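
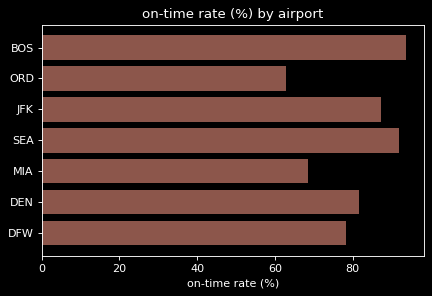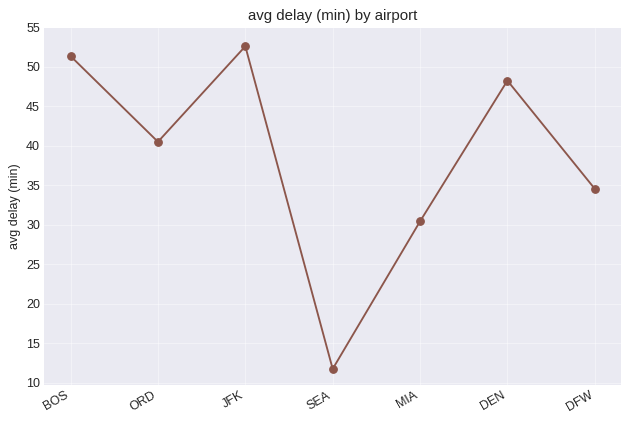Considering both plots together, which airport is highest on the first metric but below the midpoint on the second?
SEA

Chart 2 median avg delay (min) ≈ 40; below-median airports: SEA, MIA, DFW. Among those, SEA has the highest on-time rate (%) (≈ 90).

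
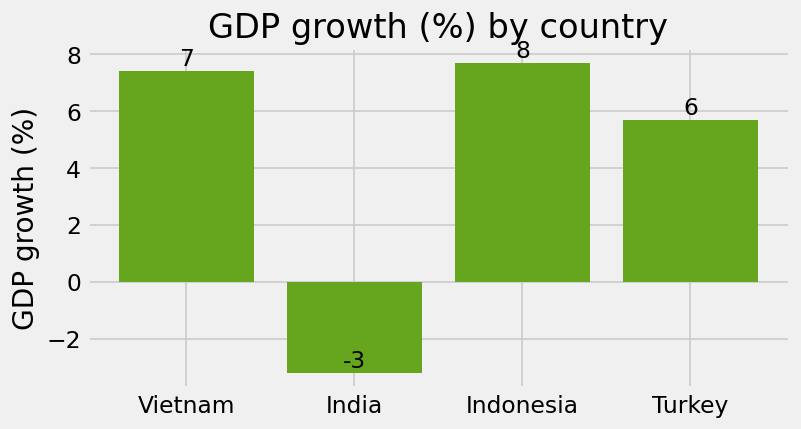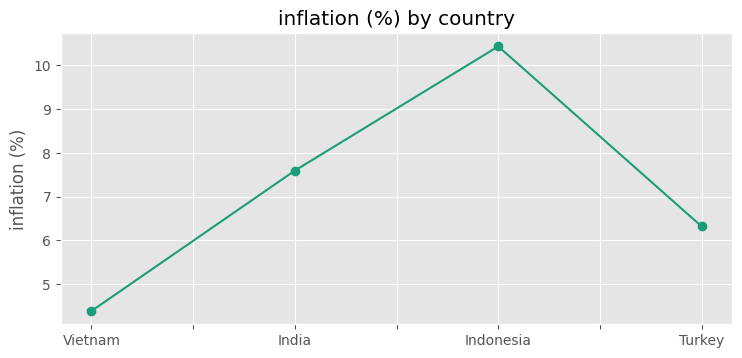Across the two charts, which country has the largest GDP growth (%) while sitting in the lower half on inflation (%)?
Chart 2 median inflation (%) ≈ 7; below-median countries: Vietnam, Turkey. Among those, Vietnam has the highest GDP growth (%) (≈ 7).

Vietnam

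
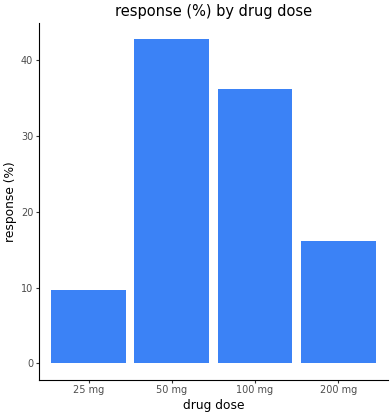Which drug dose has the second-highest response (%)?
100 mg

Top 3: 50 mg ≈ 45, 100 mg ≈ 35, 200 mg ≈ 15.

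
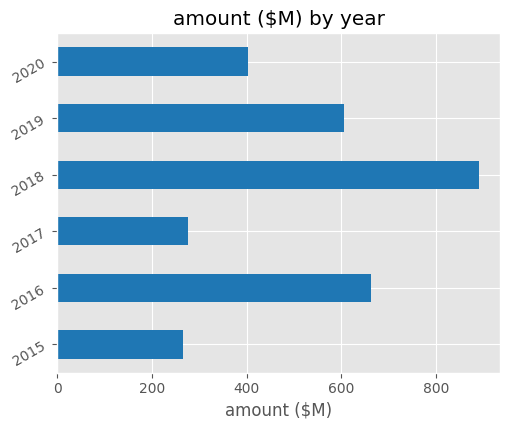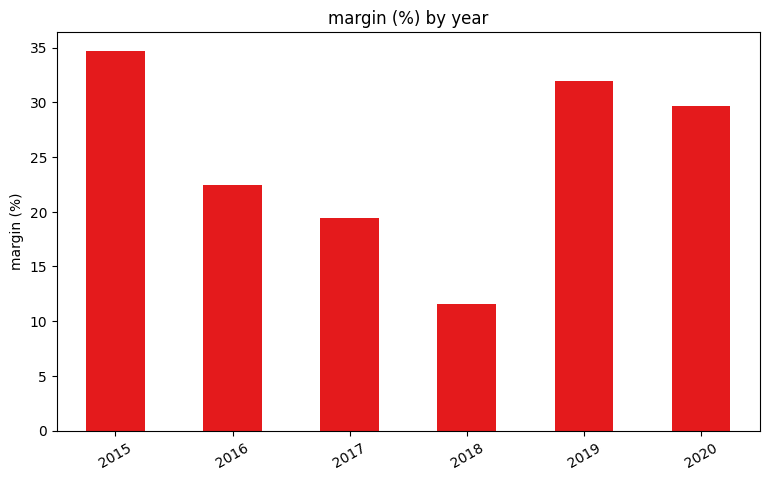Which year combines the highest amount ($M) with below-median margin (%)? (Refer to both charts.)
2018

Chart 2 median margin (%) ≈ 25; below-median years: 2016, 2017, 2018. Among those, 2018 has the highest amount ($M) (≈ 900).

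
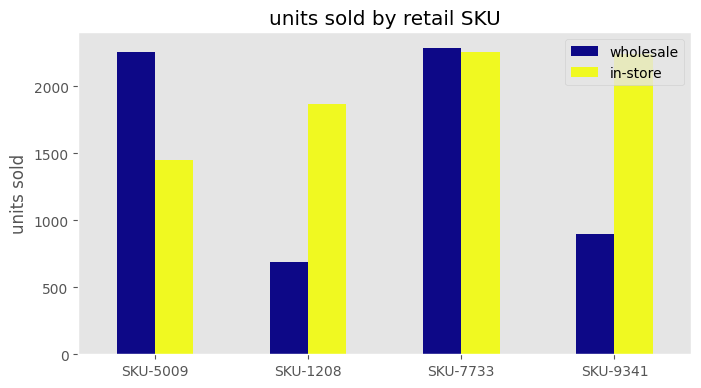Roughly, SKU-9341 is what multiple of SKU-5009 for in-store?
≈ 1.57×

SKU-9341 ≈ 2200, SKU-5009 ≈ 1400; 2200/1400 ≈ 1.57.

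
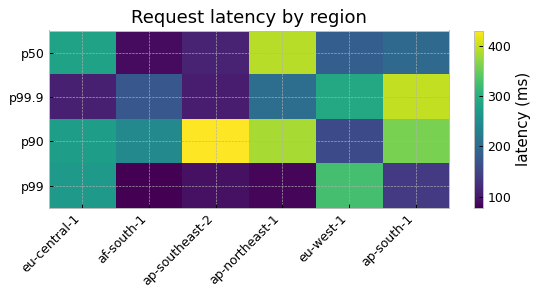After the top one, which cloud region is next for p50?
Top 3 for p50: ap-northeast-1 ≈ 400, eu-central-1 ≈ 300, ap-south-1 ≈ 200.

eu-central-1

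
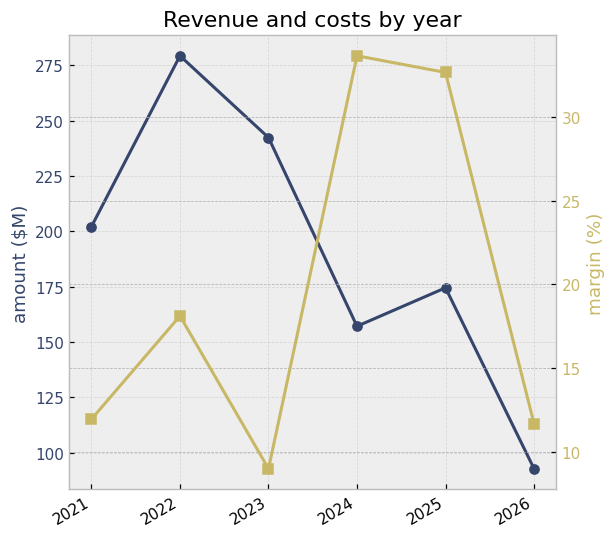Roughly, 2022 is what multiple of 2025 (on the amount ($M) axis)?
2022 ≈ 280, 2025 ≈ 180; 280/180 ≈ 1.56.

≈ 1.56×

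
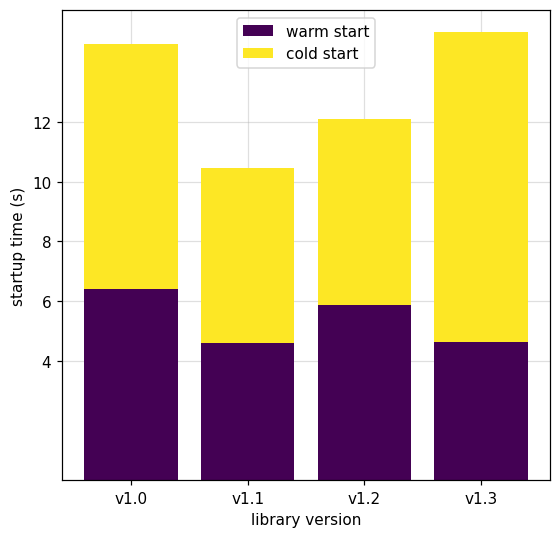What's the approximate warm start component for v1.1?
warm start top ≈ 4, bottom ≈ 0; segment ≈ 4.

≈ 4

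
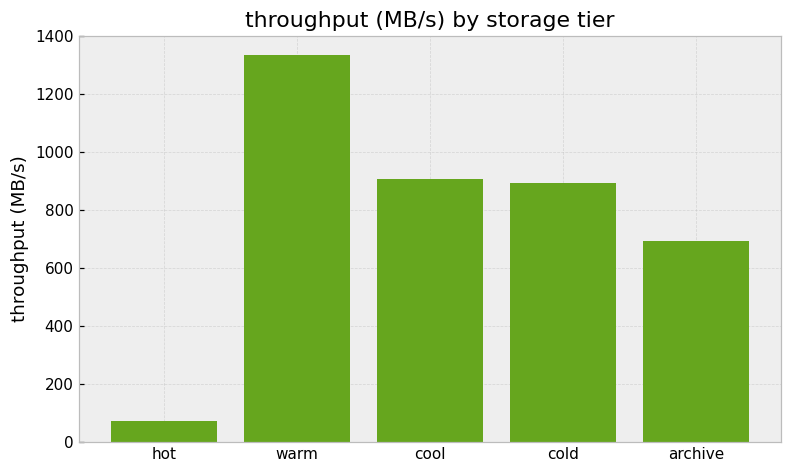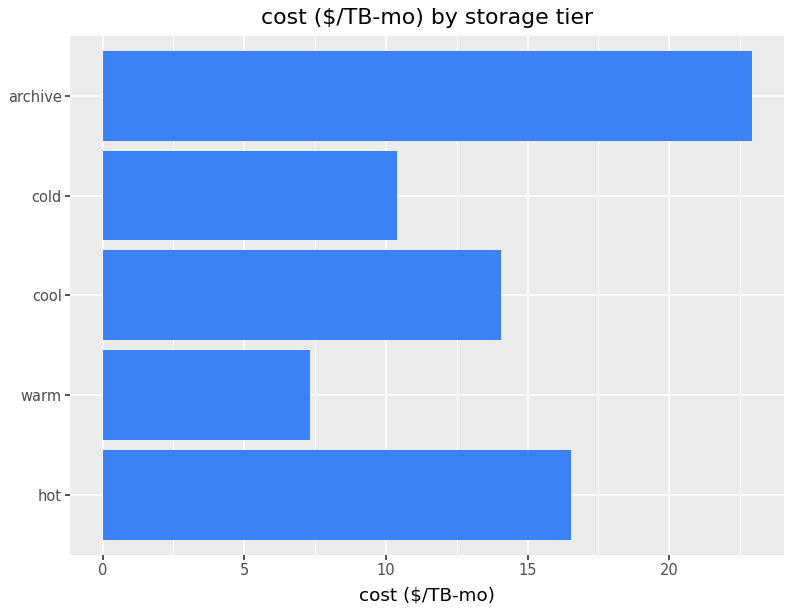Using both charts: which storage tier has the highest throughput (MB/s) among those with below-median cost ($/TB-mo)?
Chart 2 median cost ($/TB-mo) ≈ 15; below-median storage tiers: warm, cold. Among those, warm has the highest throughput (MB/s) (≈ 1400).

warm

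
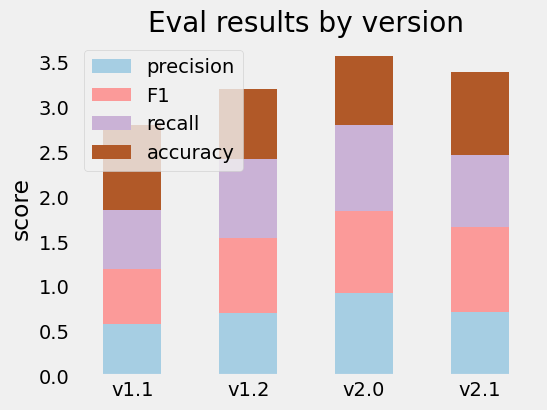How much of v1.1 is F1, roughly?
F1 top ≈ 1.0, bottom ≈ 0.5; segment ≈ 0.5.

≈ 0.5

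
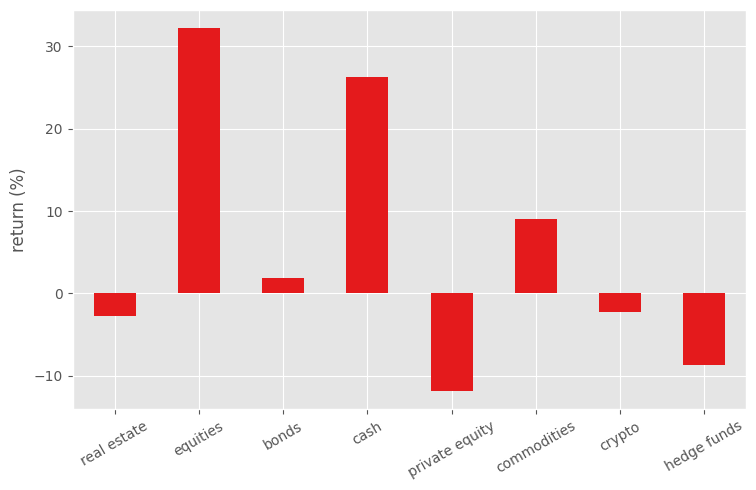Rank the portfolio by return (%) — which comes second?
Top 3: equities ≈ 30, cash ≈ 25, commodities ≈ 10.

cash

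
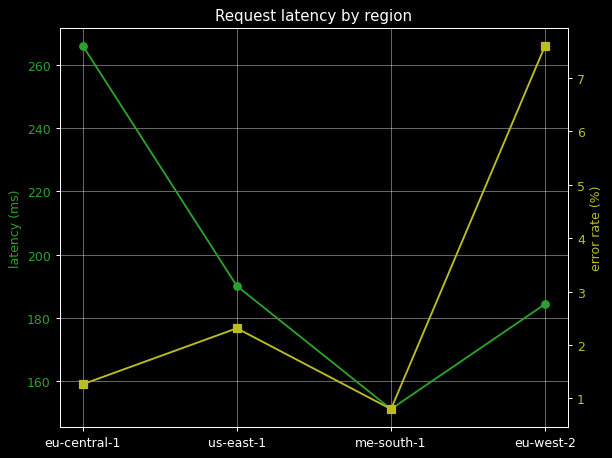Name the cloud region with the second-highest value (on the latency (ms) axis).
us-east-1

Top 3 (on the latency (ms) axis): eu-central-1 ≈ 270, us-east-1 ≈ 190, eu-west-2 ≈ 180.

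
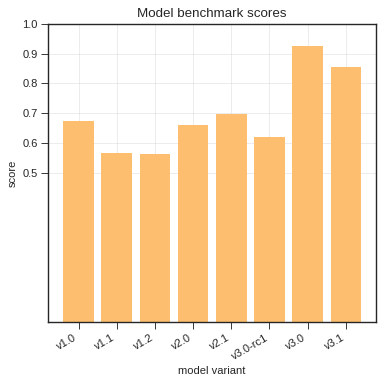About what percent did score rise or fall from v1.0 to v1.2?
v1.0 ≈ 0.7, v1.2 ≈ 0.6; (0.6 − 0.7) / 0.7 ≈ -14.3%.

≈ -14.3%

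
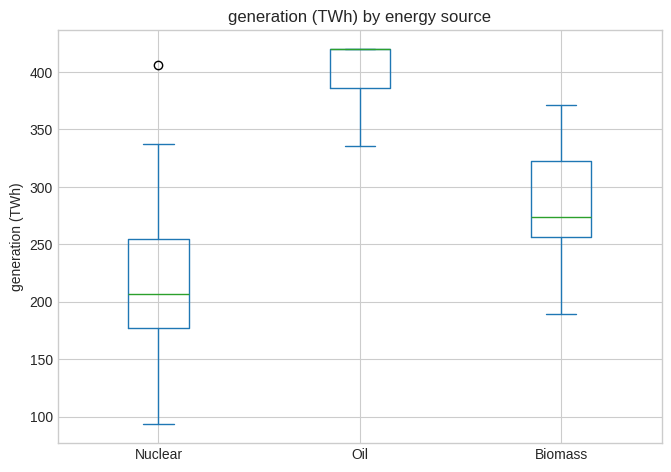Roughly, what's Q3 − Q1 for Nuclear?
≈ 80

Q3 ≈ 260, Q1 ≈ 180; IQR ≈ 80.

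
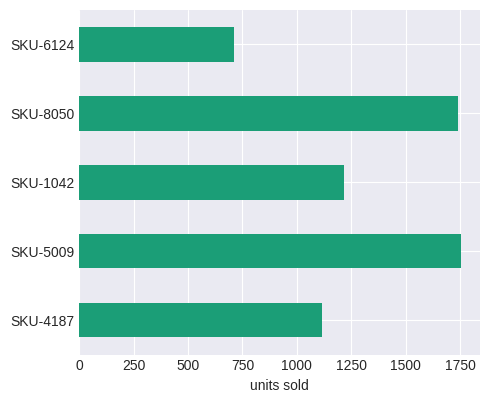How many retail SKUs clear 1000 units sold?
Above 1000: SKU-4187, SKU-5009, SKU-1042, SKU-8050.

4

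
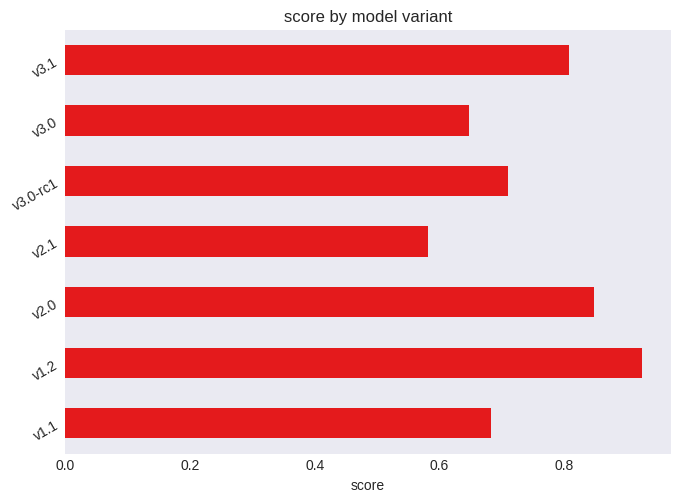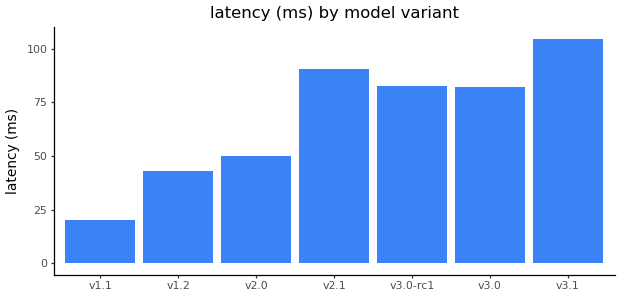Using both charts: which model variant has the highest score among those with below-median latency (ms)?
v1.2

Chart 2 median latency (ms) ≈ 80; below-median model variants: v1.1, v1.2, v2.0. Among those, v1.2 has the highest score (≈ 0.9).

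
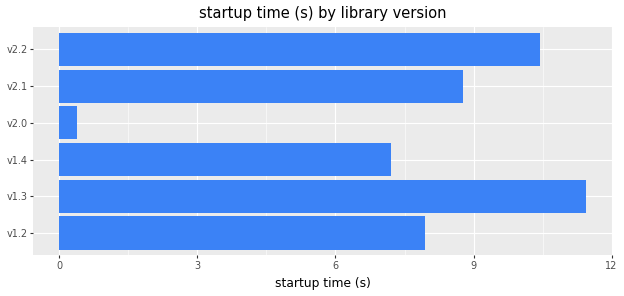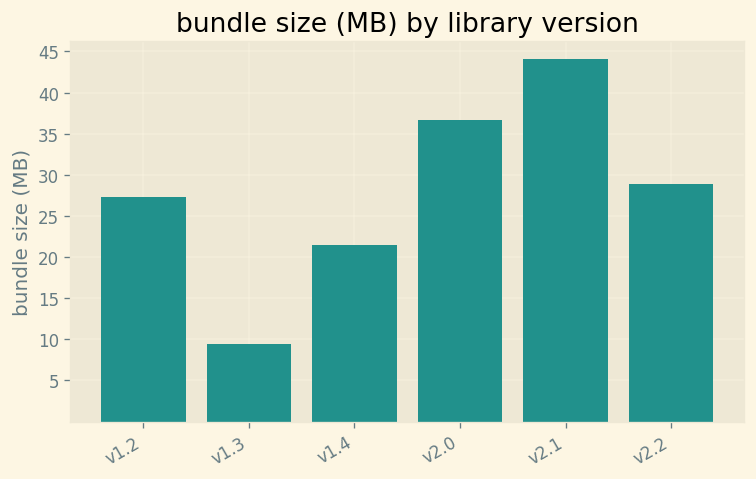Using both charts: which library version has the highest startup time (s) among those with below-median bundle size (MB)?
Chart 2 median bundle size (MB) ≈ 30; below-median library versions: v1.2, v1.3, v1.4. Among those, v1.3 has the highest startup time (s) (≈ 12).

v1.3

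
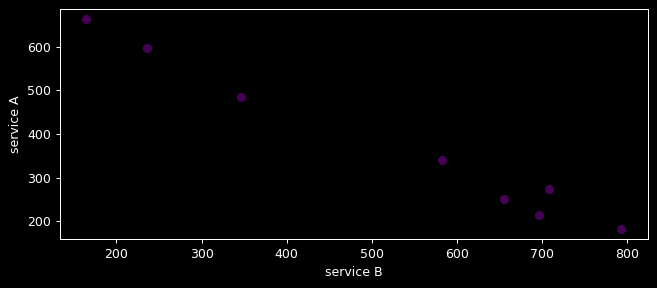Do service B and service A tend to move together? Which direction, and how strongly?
Points are negatively correlated; strong (|r| ≈ 1.0).

negative, strong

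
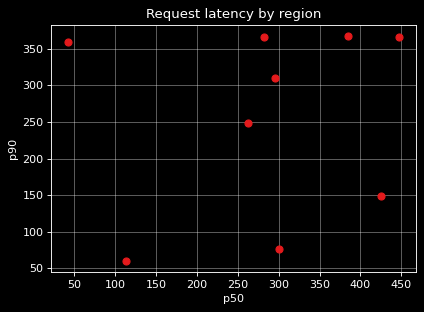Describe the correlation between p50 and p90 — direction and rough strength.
no clear correlation

Points are roughly uncorrelated; weak (|r| ≈ 0.1).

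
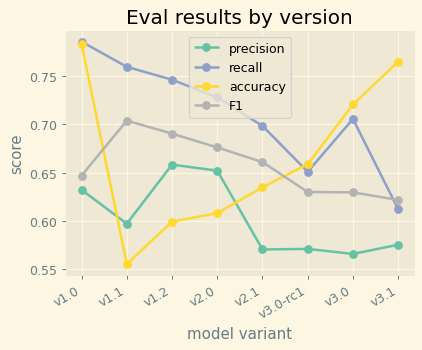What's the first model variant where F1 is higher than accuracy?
v1.1

v1.0: F1 ≈ 0.64 vs accuracy ≈ 0.78 (not yet); v1.1: F1 ≈ 0.70 vs accuracy ≈ 0.56 (first crossover).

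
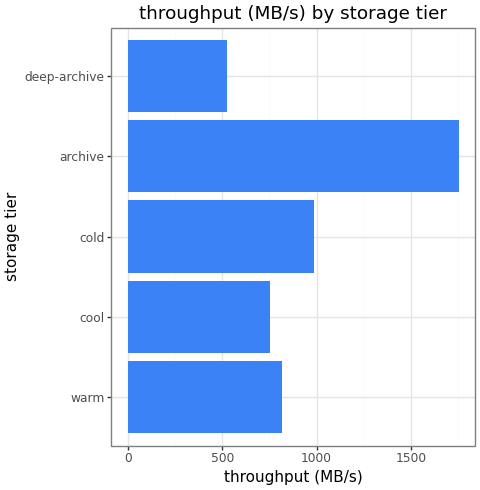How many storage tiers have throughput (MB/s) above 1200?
1

Above 1200: archive.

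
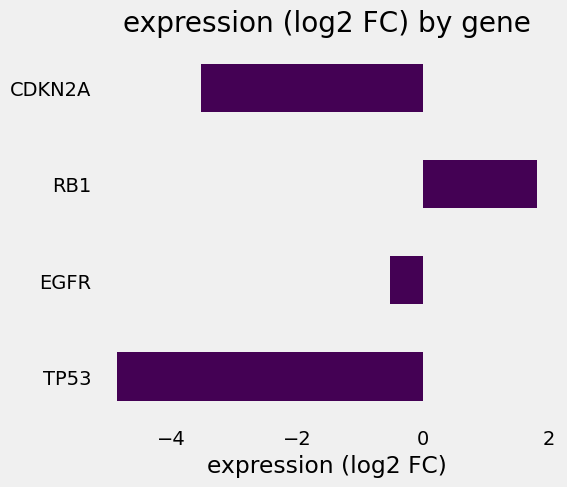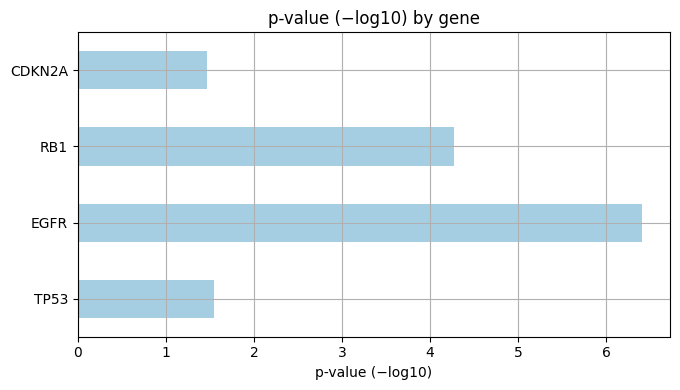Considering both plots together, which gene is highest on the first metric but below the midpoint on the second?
CDKN2A

Chart 2 median p-value (−log10) ≈ 3; below-median genes: TP53, CDKN2A. Among those, CDKN2A has the highest expression (log2 FC) (≈ -3.6).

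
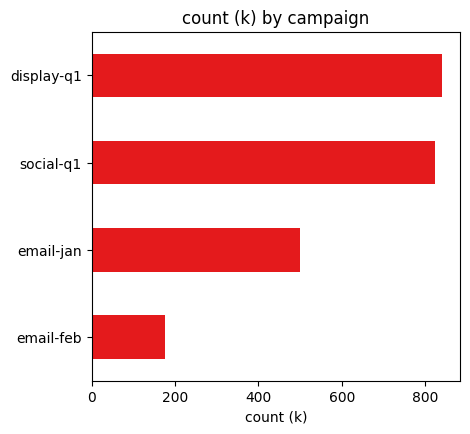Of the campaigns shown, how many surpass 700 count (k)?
Above 700: social-q1, display-q1.

2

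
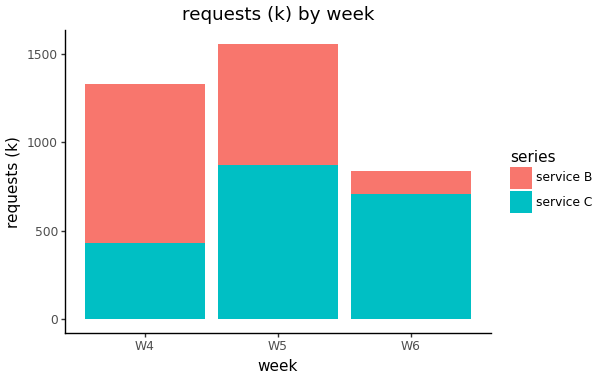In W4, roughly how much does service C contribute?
service C top ≈ 400, bottom ≈ 0; segment ≈ 400.

≈ 400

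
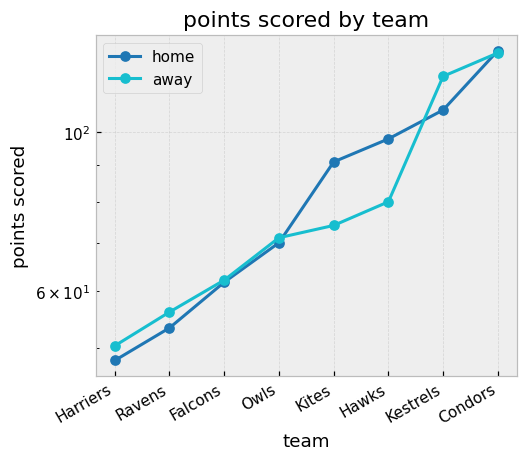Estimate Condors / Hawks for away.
≈ 1.62×

Condors ≈ 130, Hawks ≈ 80; 130/80 ≈ 1.62.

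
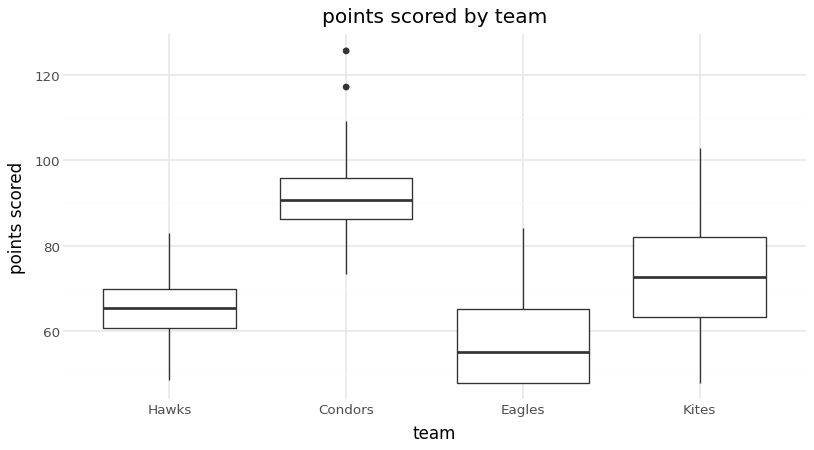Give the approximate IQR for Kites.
Q3 ≈ 80, Q1 ≈ 65; IQR ≈ 15.

≈ 15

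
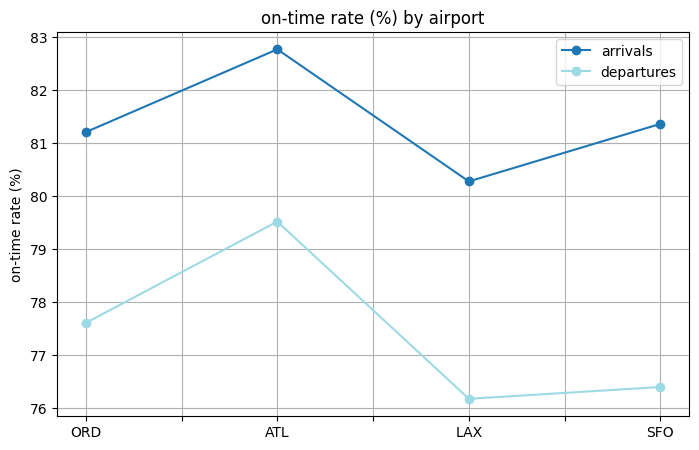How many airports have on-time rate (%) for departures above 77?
2

Above 77: ORD, ATL.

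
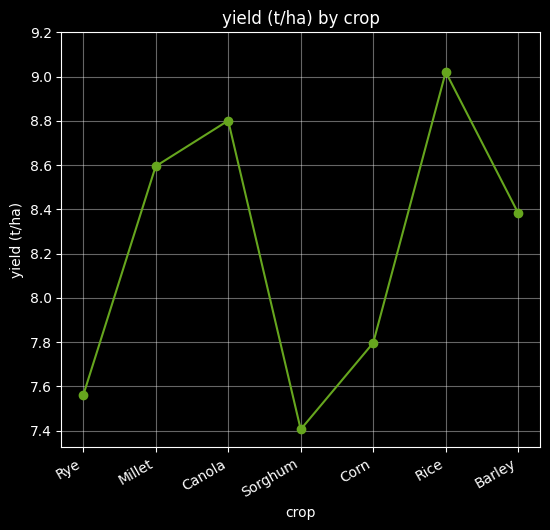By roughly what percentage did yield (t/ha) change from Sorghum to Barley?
Sorghum ≈ 7.4, Barley ≈ 8.4; (8.4 − 7.4) / 7.4 ≈ +13.5%.

≈ +13.5%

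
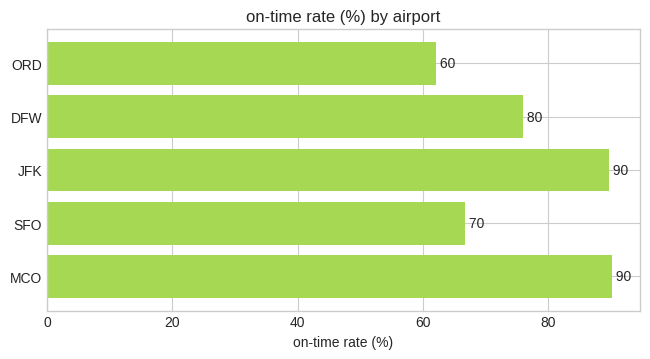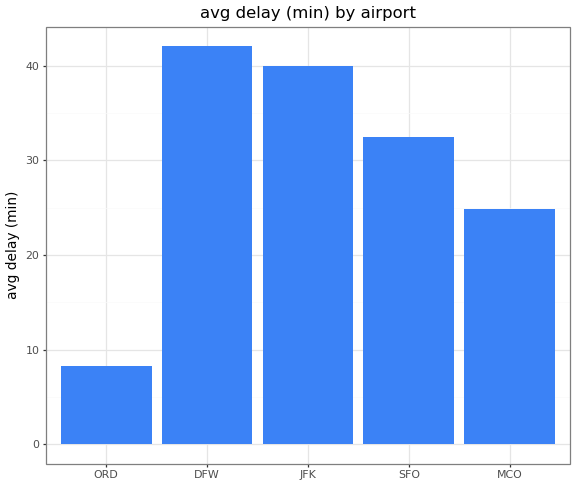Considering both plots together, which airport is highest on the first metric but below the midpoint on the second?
MCO

Chart 2 median avg delay (min) ≈ 35; below-median airports: ORD, MCO. Among those, MCO has the highest on-time rate (%) (≈ 90).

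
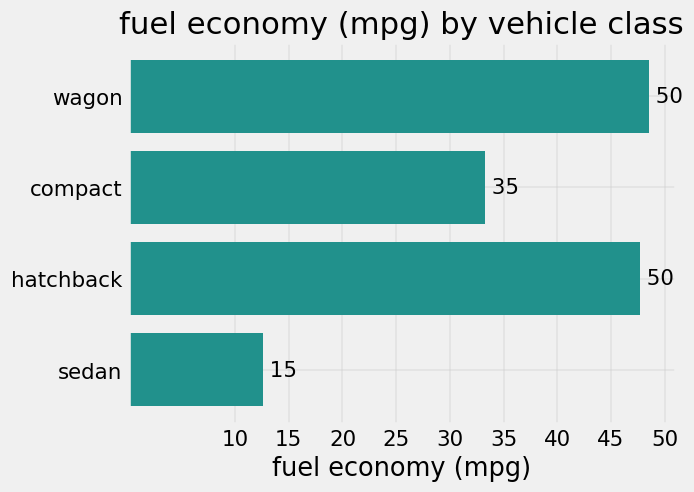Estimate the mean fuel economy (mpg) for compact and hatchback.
≈ 42

(35 + 50) / 2 ≈ 42.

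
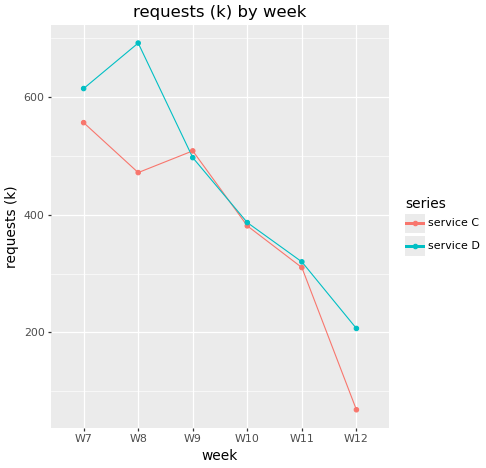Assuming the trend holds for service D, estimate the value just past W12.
≈ 100

Last three: 400, 300, 200 → slope ≈ -100/step → next ≈ 100.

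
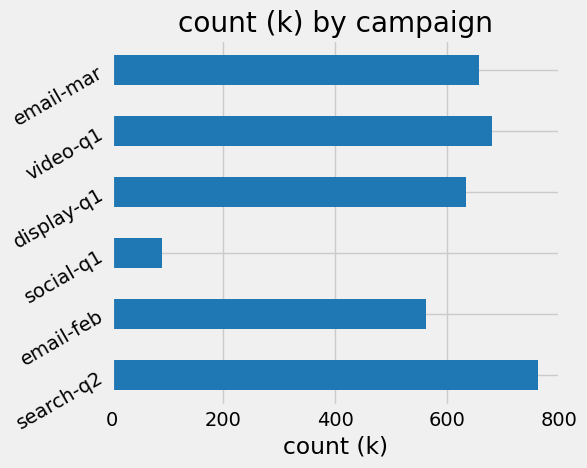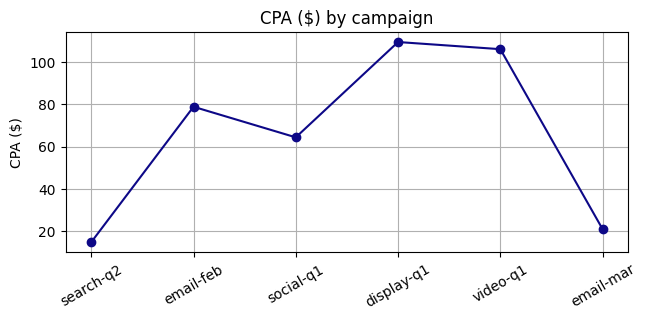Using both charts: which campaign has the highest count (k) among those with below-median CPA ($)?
search-q2

Chart 2 median CPA ($) ≈ 80; below-median campaigns: search-q2, social-q1, email-mar. Among those, search-q2 has the highest count (k) (≈ 800).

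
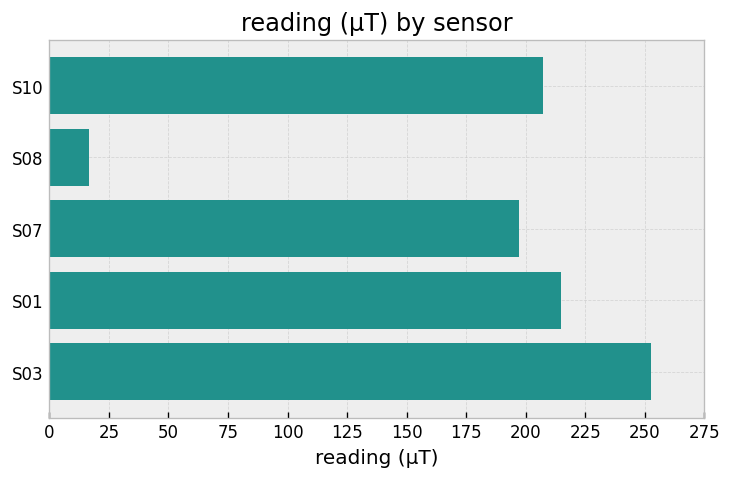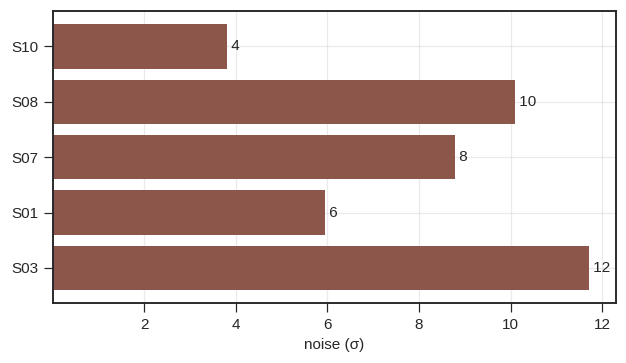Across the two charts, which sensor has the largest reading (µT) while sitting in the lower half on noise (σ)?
S01

Chart 2 median noise (σ) ≈ 8; below-median sensors: S10, S01. Among those, S01 has the highest reading (µT) (≈ 225).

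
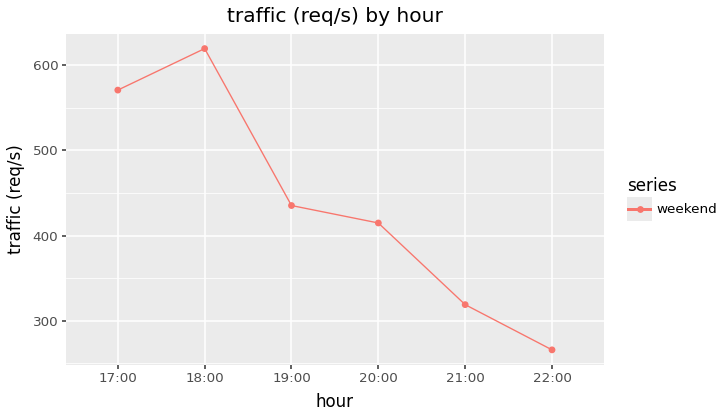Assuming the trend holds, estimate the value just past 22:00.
≈ 175

Last three: 400, 300, 250 → slope ≈ -75/step → next ≈ 175.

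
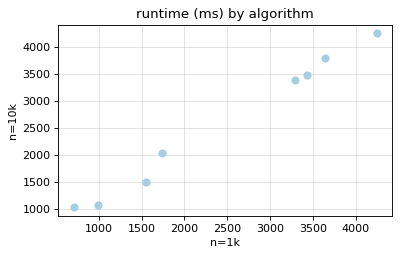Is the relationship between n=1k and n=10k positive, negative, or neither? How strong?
Points are positively correlated; strong (|r| ≈ 1.0).

positive, strong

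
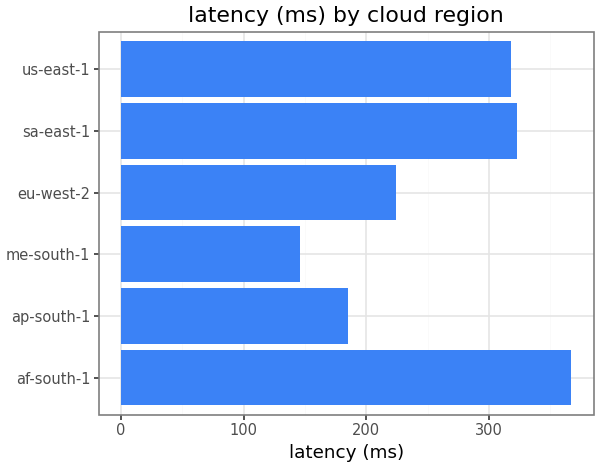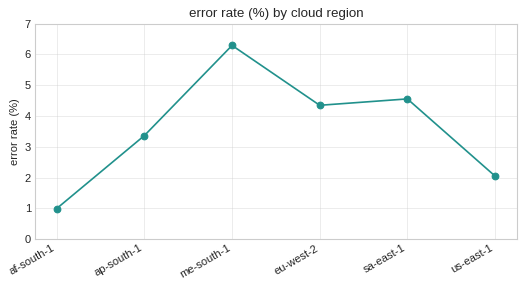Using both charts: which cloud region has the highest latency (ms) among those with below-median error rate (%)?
Chart 2 median error rate (%) ≈ 4; below-median cloud regions: af-south-1, ap-south-1, us-east-1. Among those, af-south-1 has the highest latency (ms) (≈ 350).

af-south-1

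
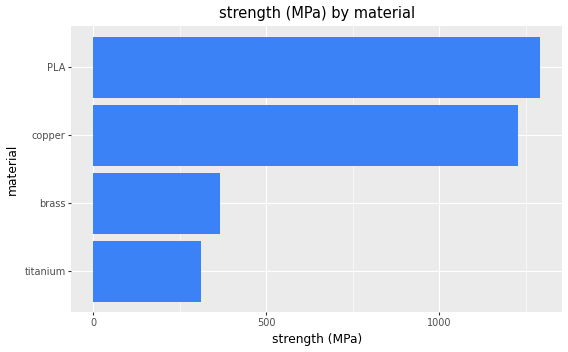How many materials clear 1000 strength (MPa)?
2

Above 1000: copper, PLA.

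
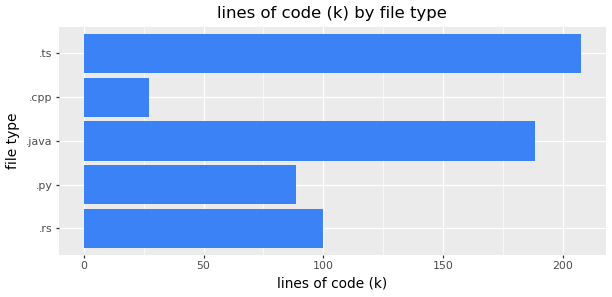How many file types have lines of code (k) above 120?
2

Above 120: .java, .ts.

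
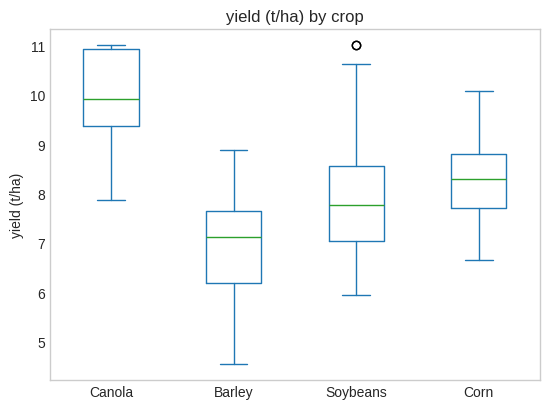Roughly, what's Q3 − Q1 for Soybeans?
≈ 1.5

Q3 ≈ 8.5, Q1 ≈ 7.0; IQR ≈ 1.5.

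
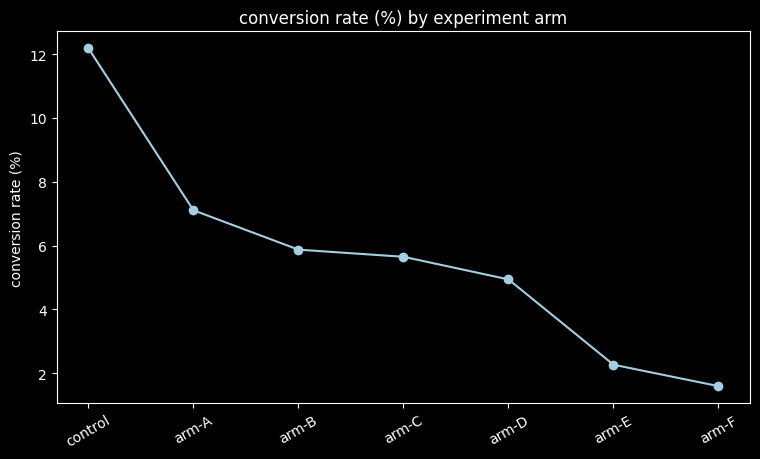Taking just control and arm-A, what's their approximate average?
≈ 10

(12 + 7) / 2 ≈ 10.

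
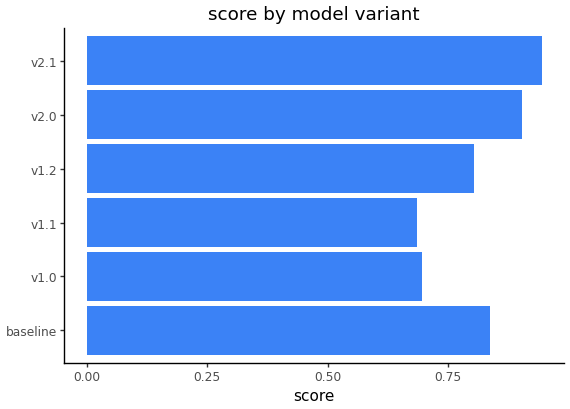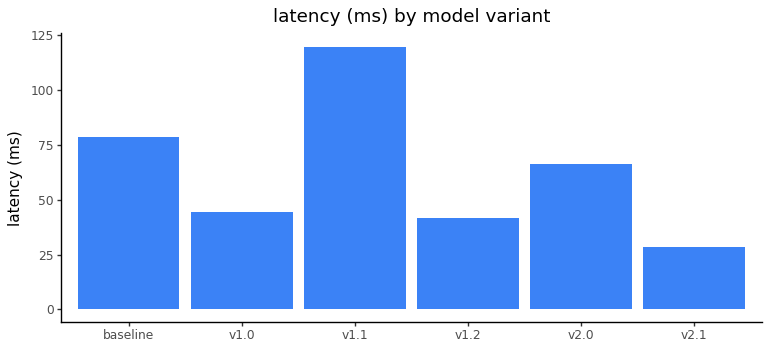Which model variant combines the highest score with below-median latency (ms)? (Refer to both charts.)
v2.1

Chart 2 median latency (ms) ≈ 60; below-median model variants: v1.0, v1.2, v2.1. Among those, v2.1 has the highest score (≈ 0.9).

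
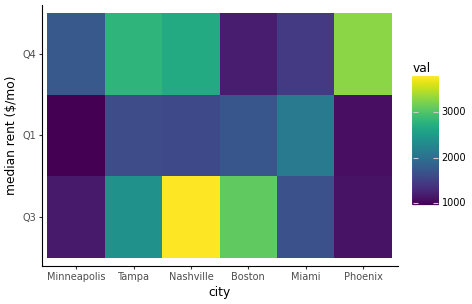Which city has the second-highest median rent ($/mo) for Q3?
Boston

Top 3 for Q3: Nashville ≈ 4000, Boston ≈ 3000, Tampa ≈ 2500.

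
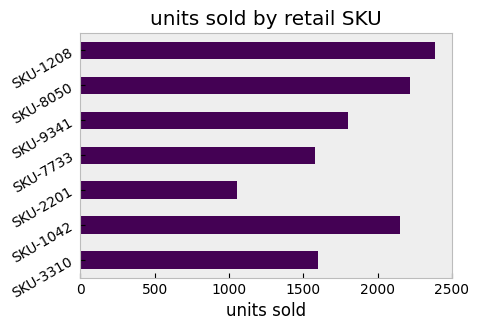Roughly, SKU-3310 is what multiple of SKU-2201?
≈ 1.6×

SKU-3310 ≈ 1600, SKU-2201 ≈ 1000; 1600/1000 ≈ 1.6.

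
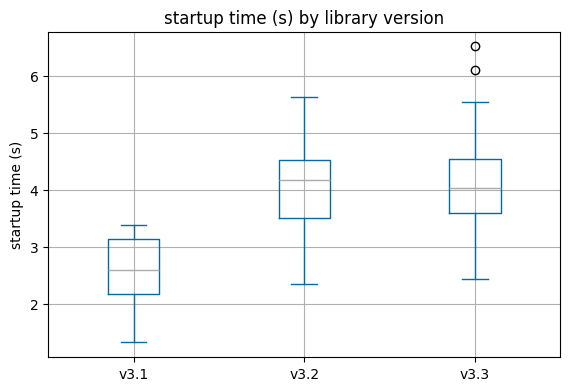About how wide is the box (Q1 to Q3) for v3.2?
≈ 1.0

Q3 ≈ 4.6, Q1 ≈ 3.6; IQR ≈ 1.0.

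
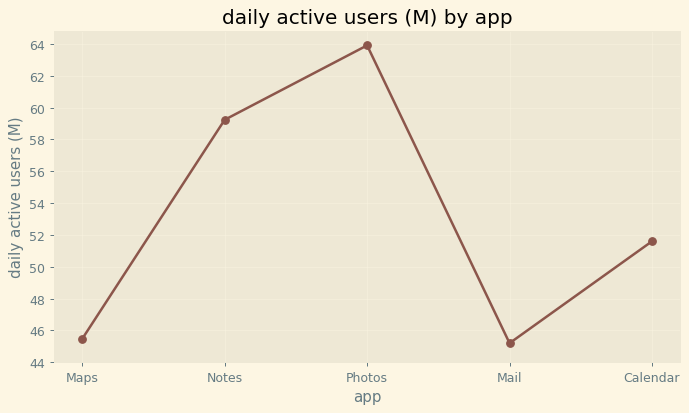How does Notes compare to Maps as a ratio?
Notes ≈ 60, Maps ≈ 46; 60/46 ≈ 1.3.

≈ 1.3×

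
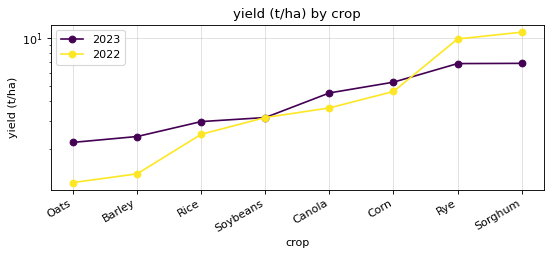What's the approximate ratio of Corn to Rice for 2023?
≈ 1.67×

Corn ≈ 5, Rice ≈ 3; 5/3 ≈ 1.67.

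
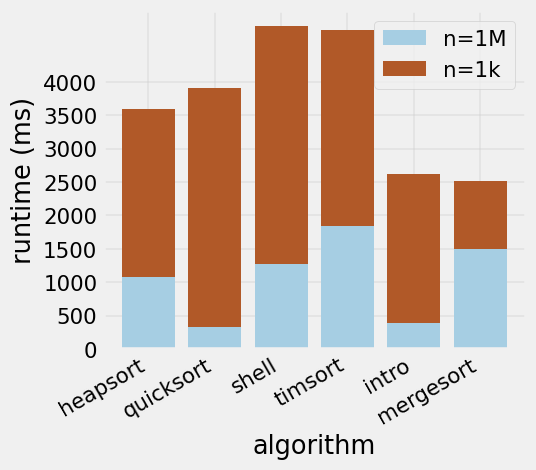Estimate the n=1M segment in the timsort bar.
≈ 2000

n=1M top ≈ 2000, bottom ≈ 0; segment ≈ 2000.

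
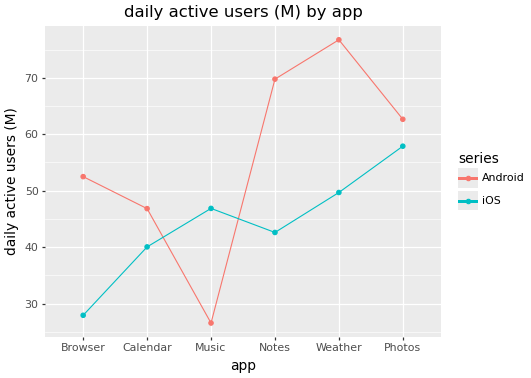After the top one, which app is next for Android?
Notes

Top 3 for Android: Weather ≈ 75, Notes ≈ 70, Photos ≈ 65.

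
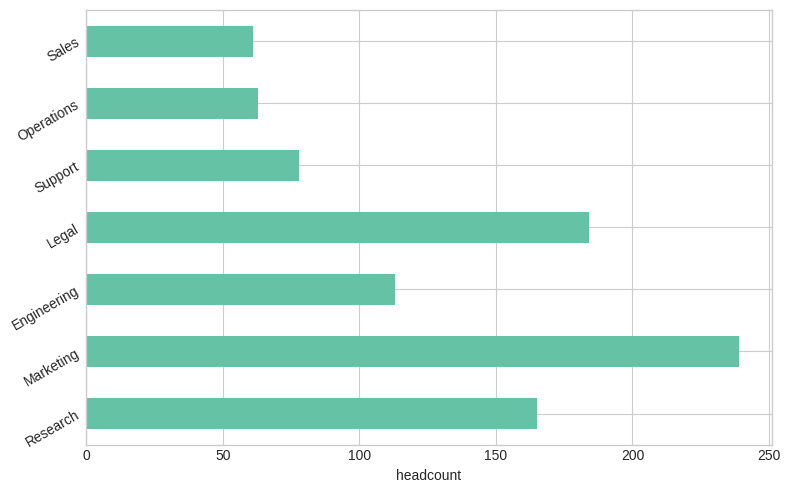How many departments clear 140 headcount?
3

Above 140: Research, Marketing, Legal.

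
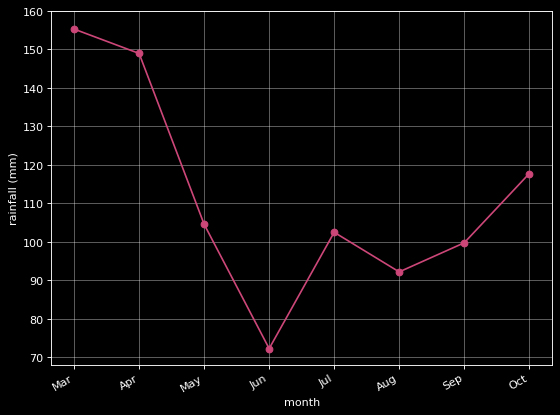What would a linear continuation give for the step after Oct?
Last three: 90, 100, 120 → slope ≈ 15/step → next ≈ 135.

≈ 135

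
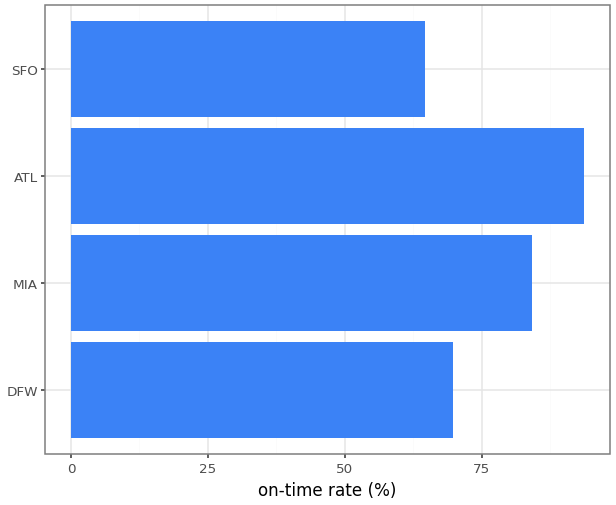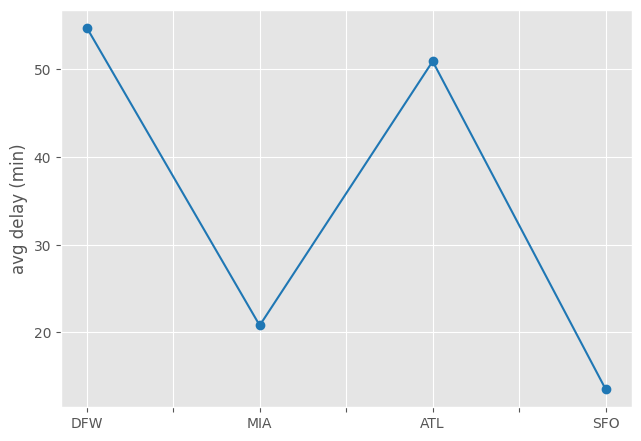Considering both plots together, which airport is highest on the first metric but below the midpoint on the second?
MIA

Chart 2 median avg delay (min) ≈ 40; below-median airports: MIA, SFO. Among those, MIA has the highest on-time rate (%) (≈ 80).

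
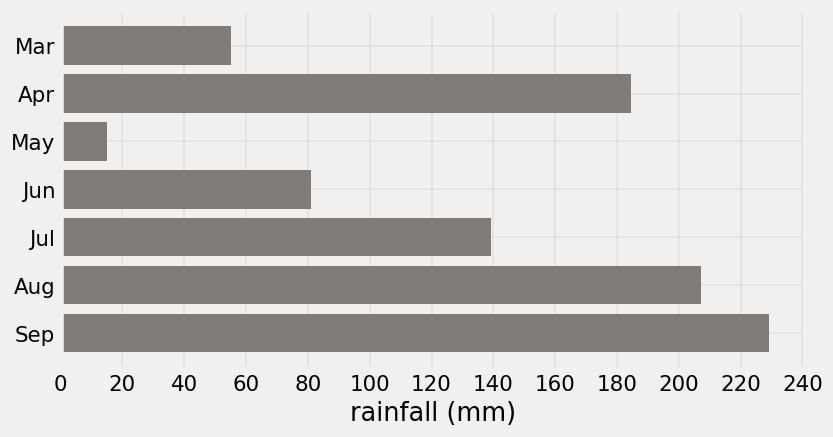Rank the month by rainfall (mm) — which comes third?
Top 4: Sep ≈ 220, Aug ≈ 200, Apr ≈ 180, Jul ≈ 140.

Apr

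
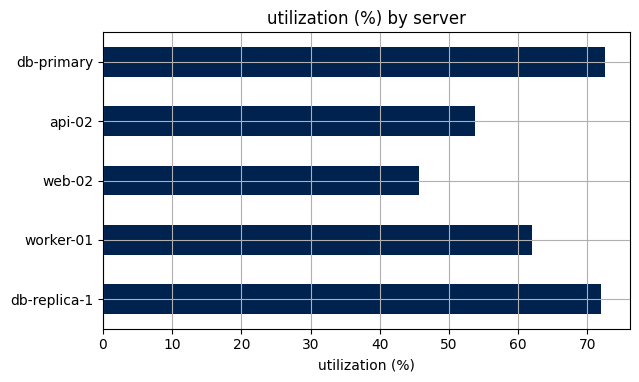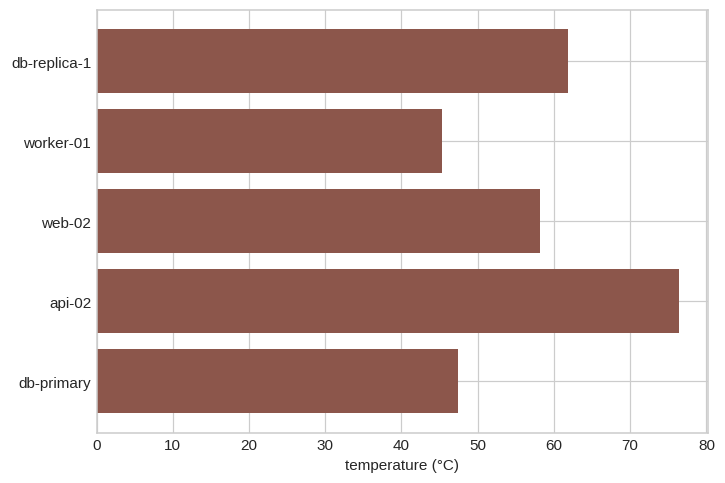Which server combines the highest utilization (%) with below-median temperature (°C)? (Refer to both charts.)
db-primary

Chart 2 median temperature (°C) ≈ 60; below-median servers: worker-01, db-primary. Among those, db-primary has the highest utilization (%) (≈ 70).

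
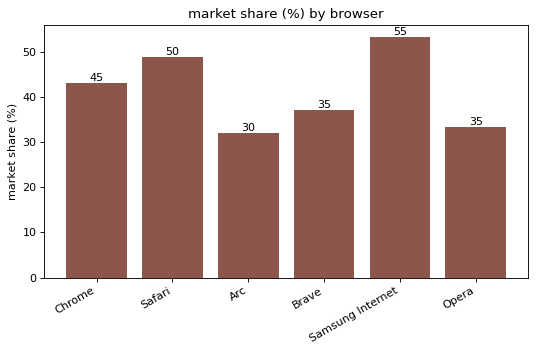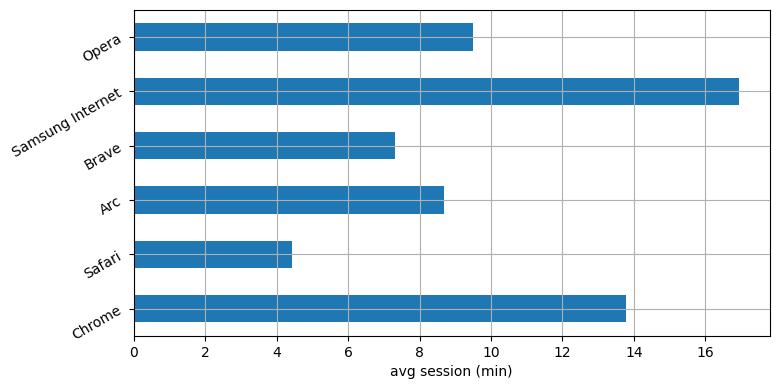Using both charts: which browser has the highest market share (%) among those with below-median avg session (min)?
Chart 2 median avg session (min) ≈ 10; below-median browsers: Safari, Arc, Brave. Among those, Safari has the highest market share (%) (≈ 50).

Safari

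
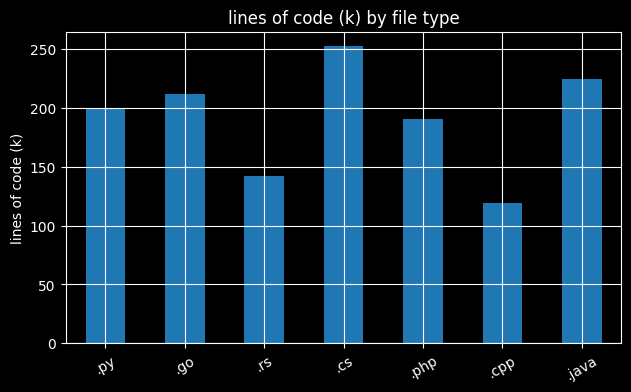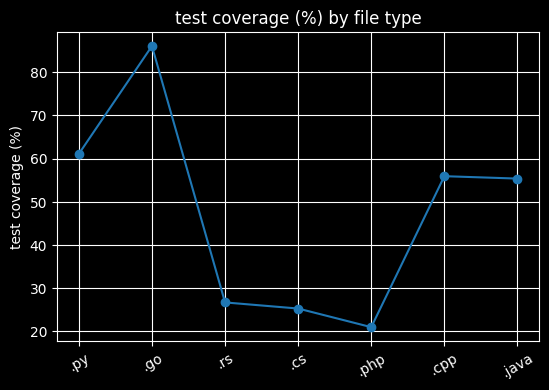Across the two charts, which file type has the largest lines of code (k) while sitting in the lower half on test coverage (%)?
.cs

Chart 2 median test coverage (%) ≈ 60; below-median file types: .rs, .cs, .php. Among those, .cs has the highest lines of code (k) (≈ 250).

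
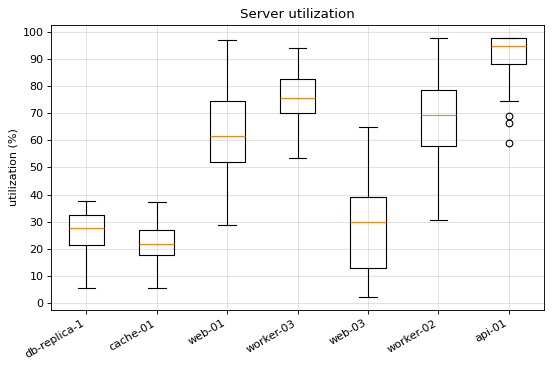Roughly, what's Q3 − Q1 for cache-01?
Q3 ≈ 30, Q1 ≈ 20; IQR ≈ 10.

≈ 10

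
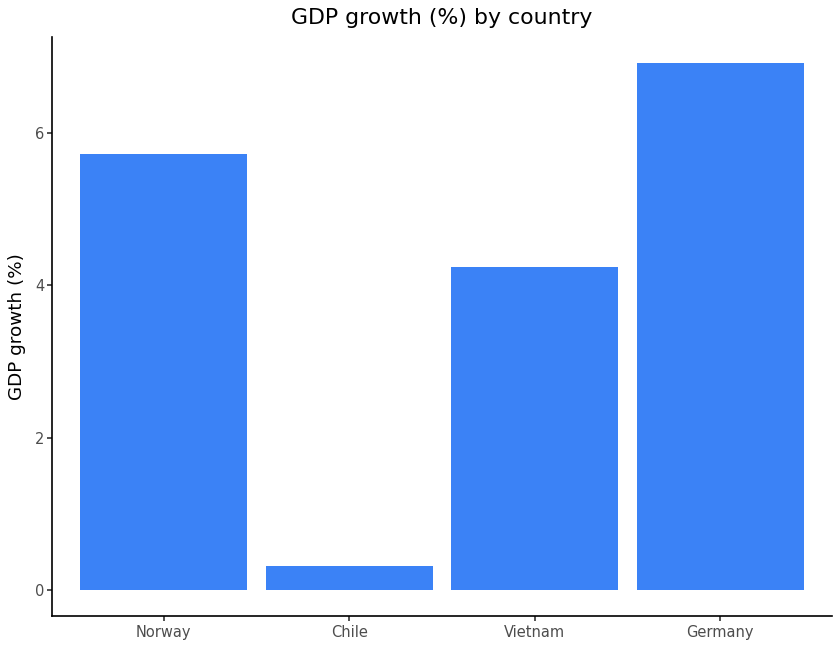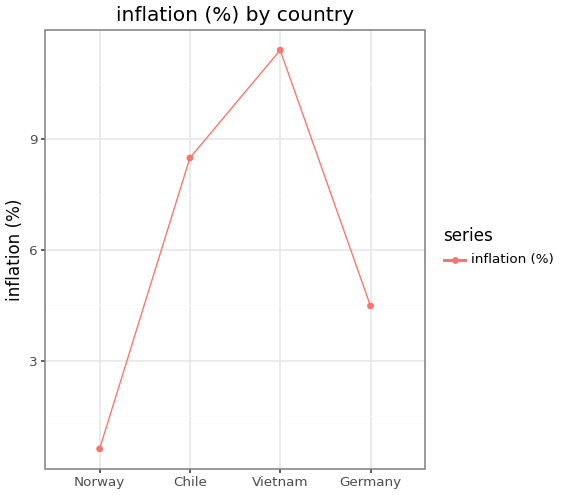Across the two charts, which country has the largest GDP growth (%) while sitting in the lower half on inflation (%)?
Germany

Chart 2 median inflation (%) ≈ 6; below-median countries: Norway, Germany. Among those, Germany has the highest GDP growth (%) (≈ 7).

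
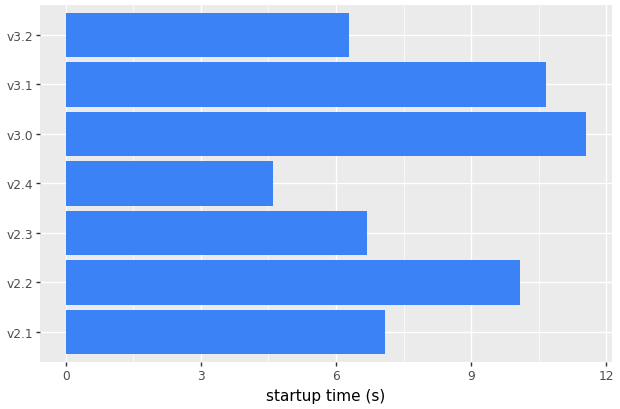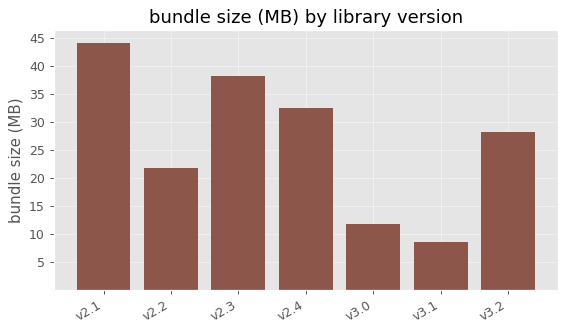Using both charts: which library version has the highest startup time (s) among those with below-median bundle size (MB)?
Chart 2 median bundle size (MB) ≈ 30; below-median library versions: v2.2, v3.0, v3.1. Among those, v3.0 has the highest startup time (s) (≈ 12).

v3.0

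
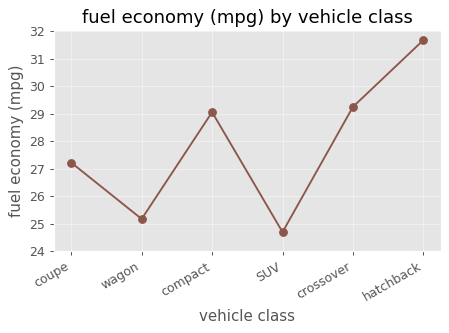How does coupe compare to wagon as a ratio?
coupe ≈ 27, wagon ≈ 25; 27/25 ≈ 1.08.

≈ 1.08×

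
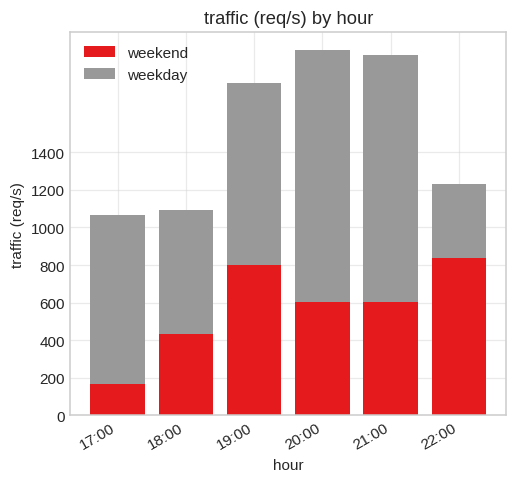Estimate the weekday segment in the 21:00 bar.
≈ 1400

weekday top ≈ 2000, bottom ≈ 600; segment ≈ 1400.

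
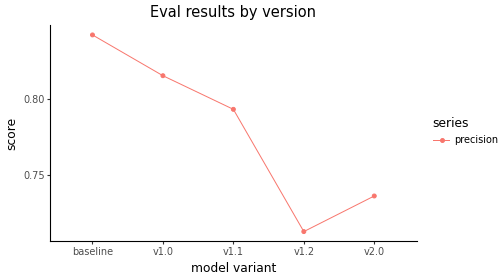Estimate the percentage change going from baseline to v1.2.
baseline ≈ 0.84, v1.2 ≈ 0.72; (0.72 − 0.84) / 0.84 ≈ -14.3%.

≈ -14.3%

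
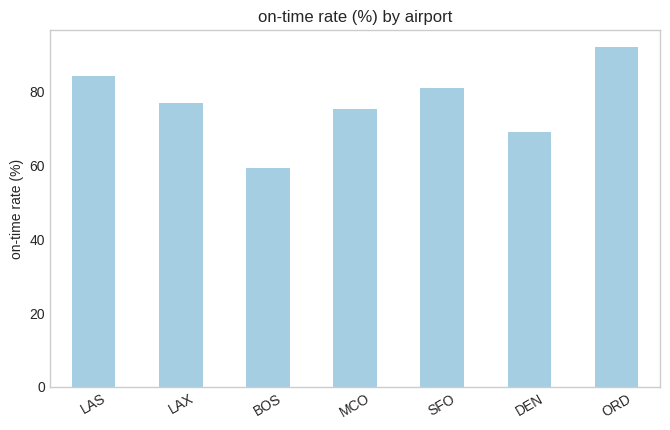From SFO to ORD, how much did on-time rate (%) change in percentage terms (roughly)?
SFO ≈ 80, ORD ≈ 90; (90 − 80) / 80 ≈ +12.5%.

≈ +12.5%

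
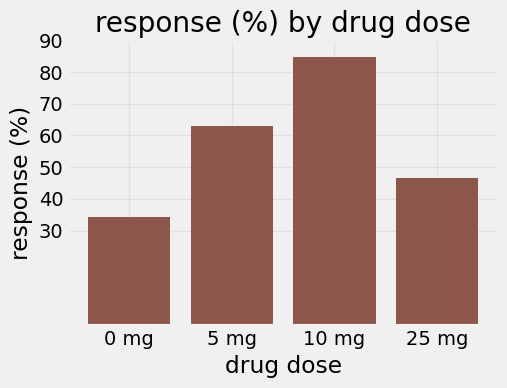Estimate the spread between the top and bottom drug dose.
≈ 50

Max 10 mg ≈ 80, min 0 mg ≈ 30; range ≈ 50.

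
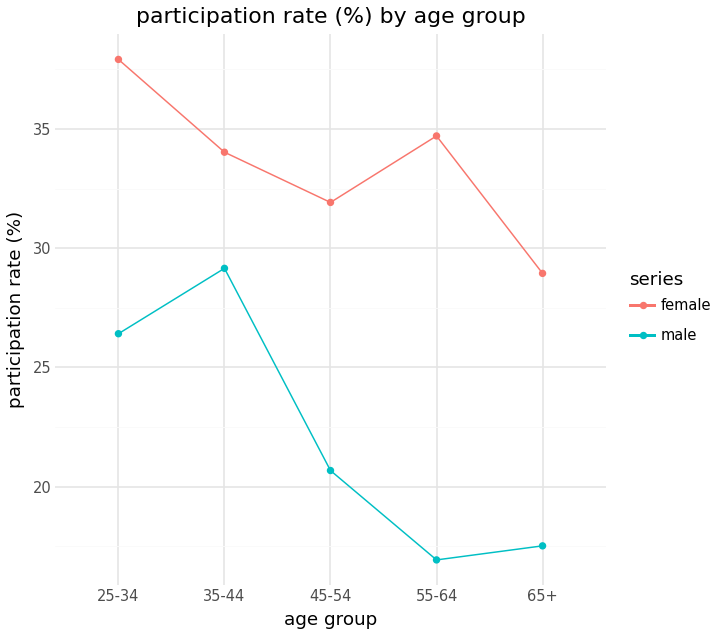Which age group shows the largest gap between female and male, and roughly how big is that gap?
55-64: female ≈ 34, male ≈ 16 → gap ≈ 18. Next-largest (25-34) is only ≈ 12.

55-64, ≈ 18 %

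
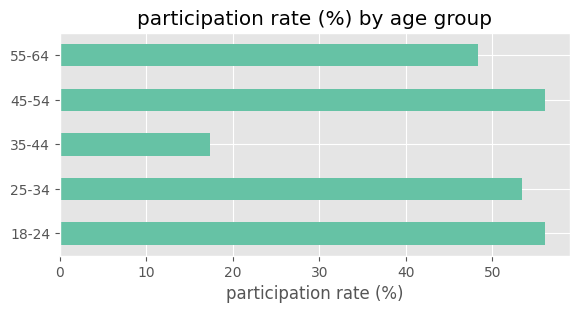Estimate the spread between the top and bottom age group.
≈ 40

Max 45-54 ≈ 55, min 35-44 ≈ 15; range ≈ 40.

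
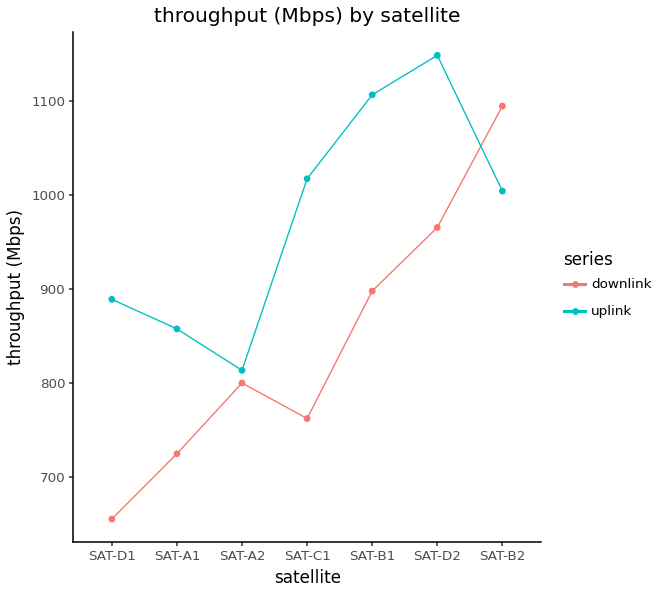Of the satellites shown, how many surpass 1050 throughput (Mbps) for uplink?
2

Above 1050: SAT-B1, SAT-D2.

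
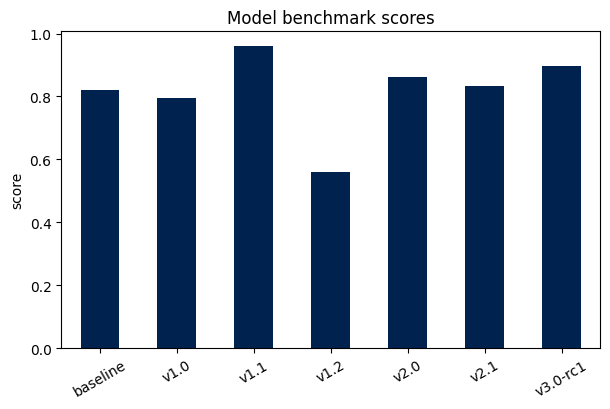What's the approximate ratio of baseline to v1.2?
baseline ≈ 0.8, v1.2 ≈ 0.6; 0.8/0.6 ≈ 1.33.

≈ 1.33×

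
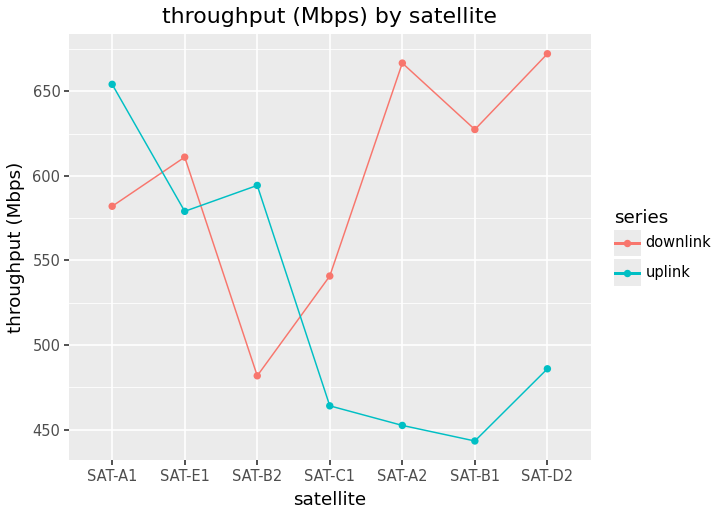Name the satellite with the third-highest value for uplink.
SAT-E1

Top 4 for uplink: SAT-A1 ≈ 660, SAT-B2 ≈ 600, SAT-E1 ≈ 580, SAT-D2 ≈ 480.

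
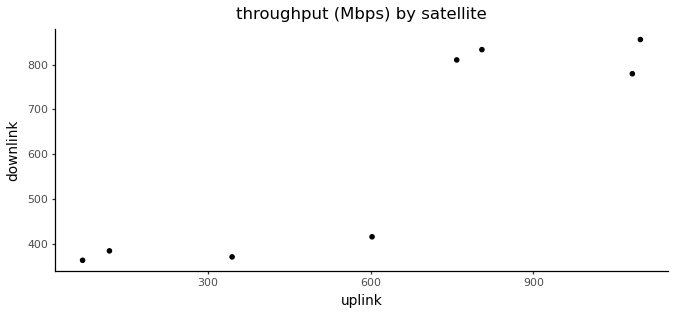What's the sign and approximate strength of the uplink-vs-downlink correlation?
Points are positively correlated; strong (|r| ≈ 0.9).

positive, strong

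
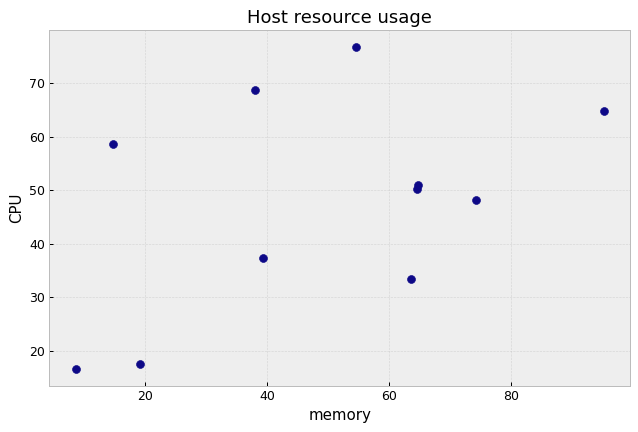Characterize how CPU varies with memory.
positive, moderate

Points are positively correlated; moderate (|r| ≈ 0.5).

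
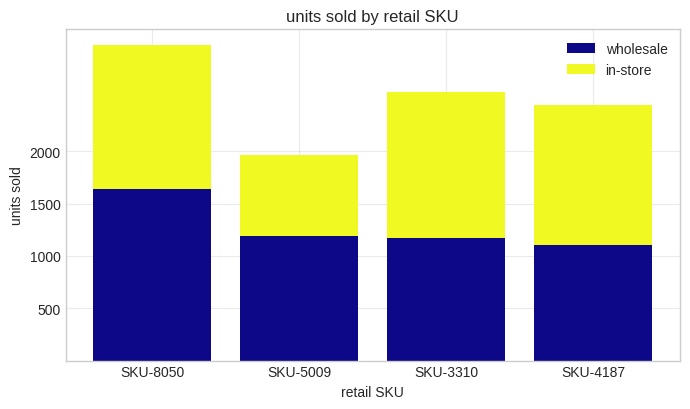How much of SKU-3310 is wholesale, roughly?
wholesale top ≈ 1000, bottom ≈ 0; segment ≈ 1000.

≈ 1000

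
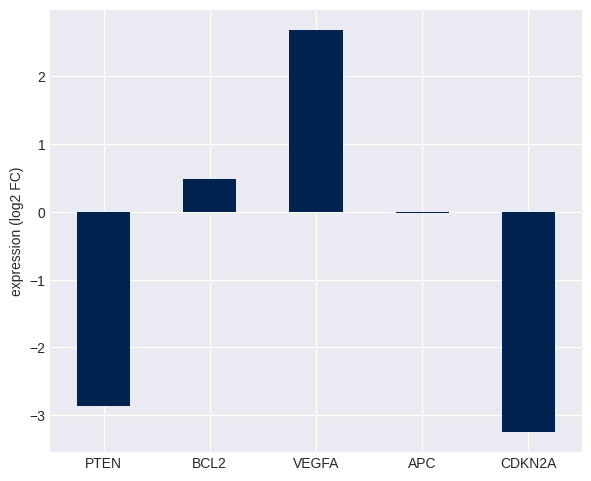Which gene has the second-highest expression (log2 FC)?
BCL2

Top 3: VEGFA ≈ 2.5, BCL2 ≈ 0.5, APC ≈ 0.0.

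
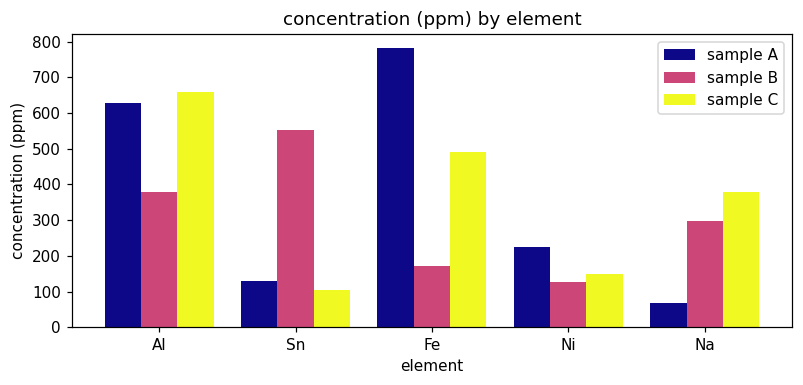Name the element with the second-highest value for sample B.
Al

Top 3 for sample B: Sn ≈ 600, Al ≈ 400, Na ≈ 300.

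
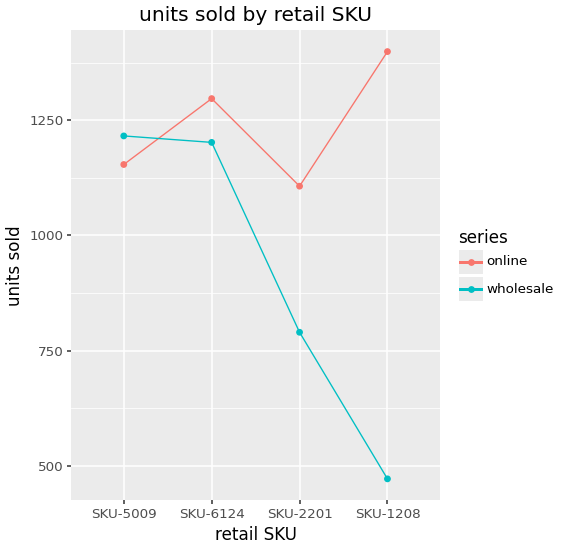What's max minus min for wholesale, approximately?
Max SKU-5009 ≈ 1200, min SKU-1208 ≈ 500; range ≈ 700.

≈ 700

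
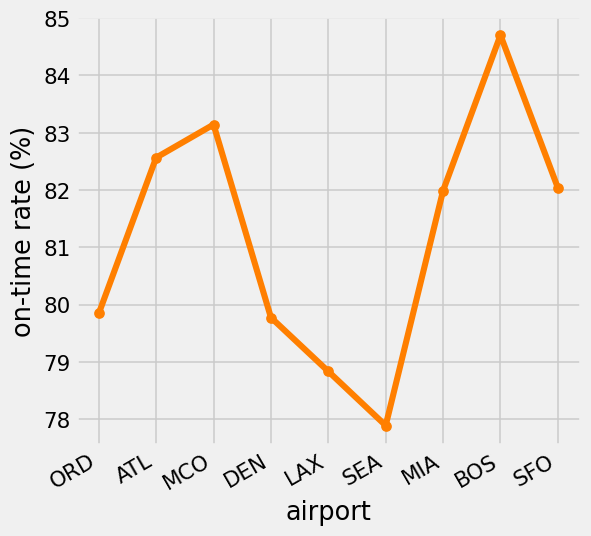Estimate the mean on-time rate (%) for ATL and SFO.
(83 + 82) / 2 ≈ 82.

≈ 82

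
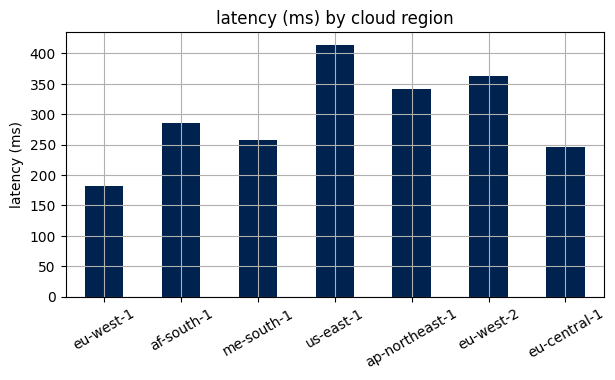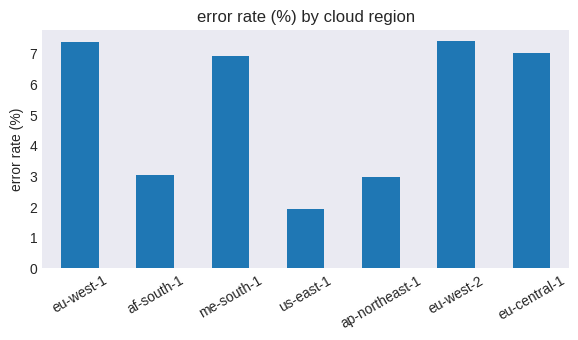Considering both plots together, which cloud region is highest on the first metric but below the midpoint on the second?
Chart 2 median error rate (%) ≈ 7; below-median cloud regions: af-south-1, us-east-1, ap-northeast-1. Among those, us-east-1 has the highest latency (ms) (≈ 400).

us-east-1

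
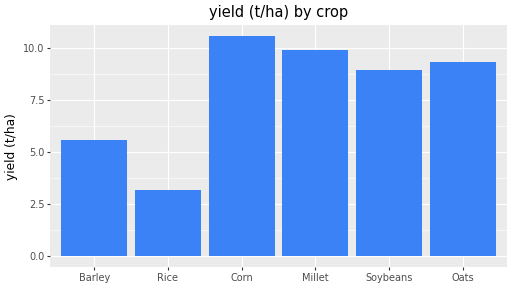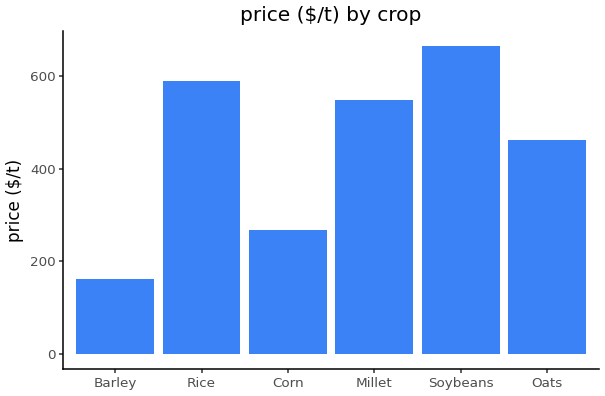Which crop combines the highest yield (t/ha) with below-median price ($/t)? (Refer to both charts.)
Chart 2 median price ($/t) ≈ 500; below-median crops: Barley, Corn, Oats. Among those, Corn has the highest yield (t/ha) (≈ 11).

Corn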